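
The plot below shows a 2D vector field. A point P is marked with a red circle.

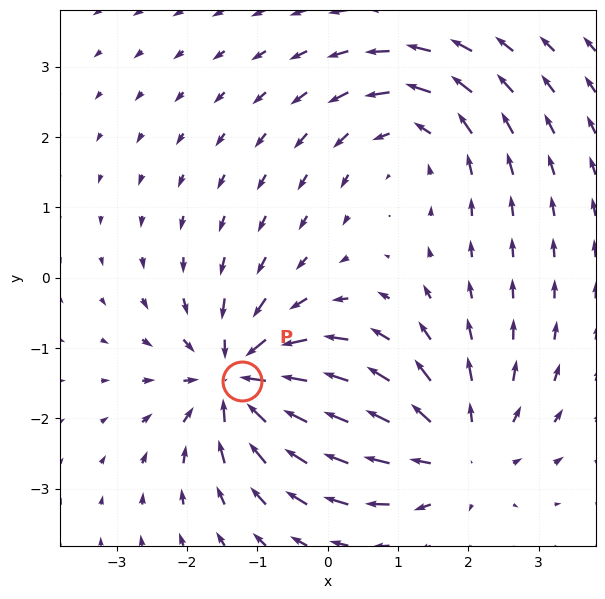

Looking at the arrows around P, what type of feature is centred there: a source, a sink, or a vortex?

sink

At P (-1.2, -1.5) the arrows converge inward. Divergence about -5, curl ≈0 — negative divergence with near-zero curl is a sink.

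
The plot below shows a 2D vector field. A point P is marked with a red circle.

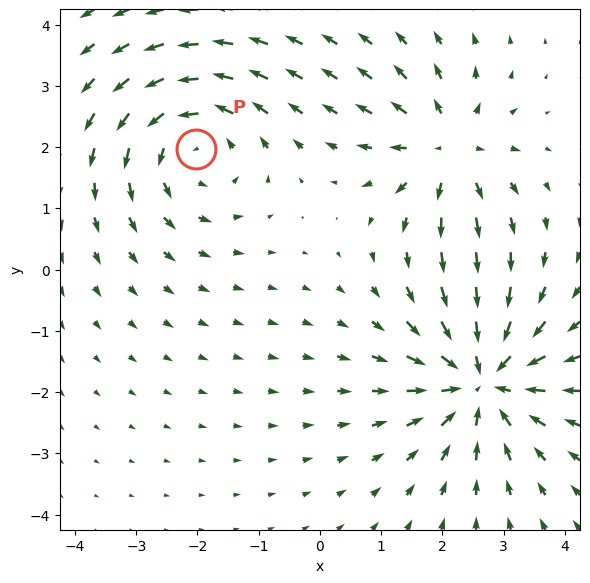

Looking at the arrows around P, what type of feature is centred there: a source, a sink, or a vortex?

At P (-2.0, 2.0) the arrows circulate counterclockwise. Divergence ≈0, curl about +3 — near-zero divergence with nonzero curl is a vortex.

vortex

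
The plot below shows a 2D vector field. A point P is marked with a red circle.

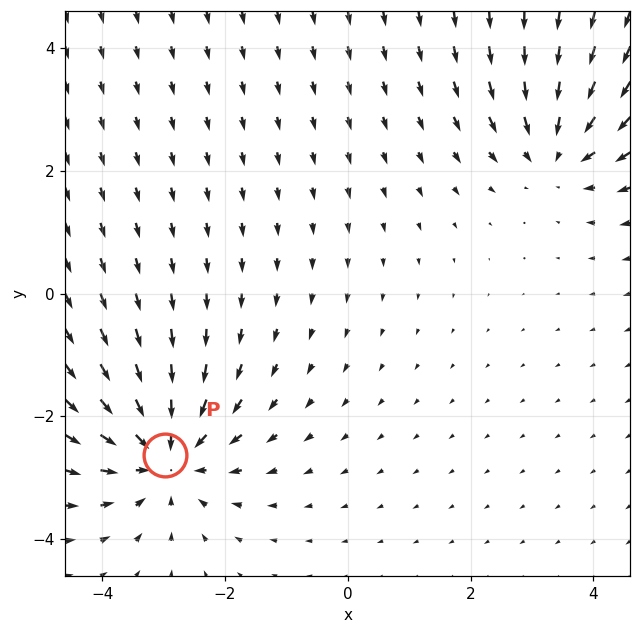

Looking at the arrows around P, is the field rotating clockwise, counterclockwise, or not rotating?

not rotating

Near P at (-3.0, -2.6) the arrows show no circulation. The curl there is ≈0.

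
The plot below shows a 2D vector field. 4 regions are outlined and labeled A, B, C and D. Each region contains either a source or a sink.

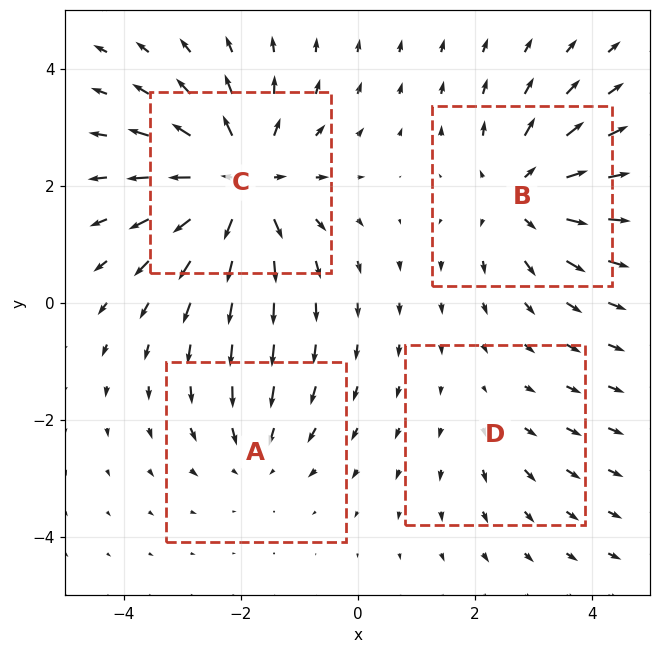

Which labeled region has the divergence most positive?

Divergence at each region's feature centre — A: about -3, B: about +5, C: about +7, D: about +2. Region C is most positive.

C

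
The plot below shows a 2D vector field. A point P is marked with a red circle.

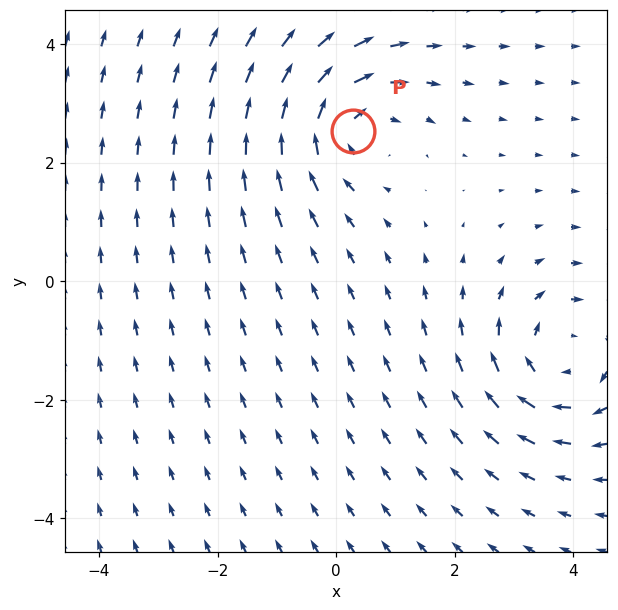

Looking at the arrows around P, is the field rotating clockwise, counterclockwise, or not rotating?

Near P at (0.3, 2.5) the arrows circulate clockwise. The curl (z-component) there is about -3; negative curl means clockwise rotation.

clockwise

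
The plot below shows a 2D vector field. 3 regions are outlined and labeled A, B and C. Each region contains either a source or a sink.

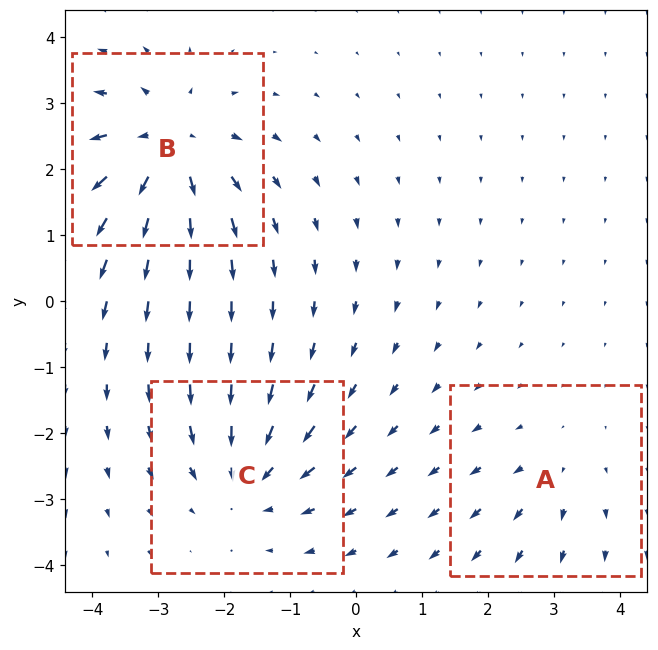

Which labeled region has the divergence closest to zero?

A

Divergence at each region's feature centre — A: about +2, B: about +5, C: about -4. Region A is closest to zero.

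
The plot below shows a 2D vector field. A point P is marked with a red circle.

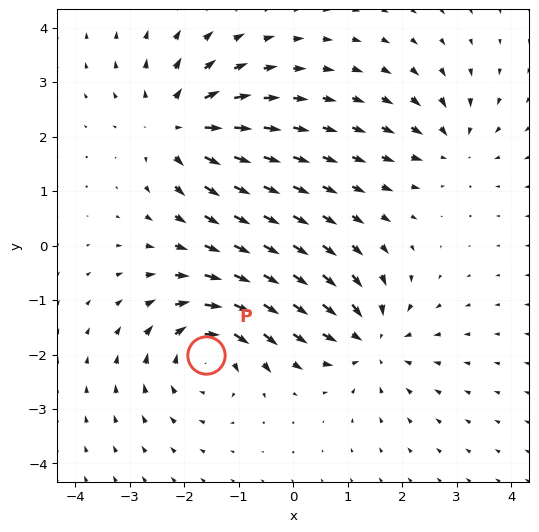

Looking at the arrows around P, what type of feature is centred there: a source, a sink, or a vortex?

vortex

At P (-1.6, -2.0) the arrows circulate clockwise. Divergence ≈0, curl about -5 — near-zero divergence with nonzero curl is a vortex.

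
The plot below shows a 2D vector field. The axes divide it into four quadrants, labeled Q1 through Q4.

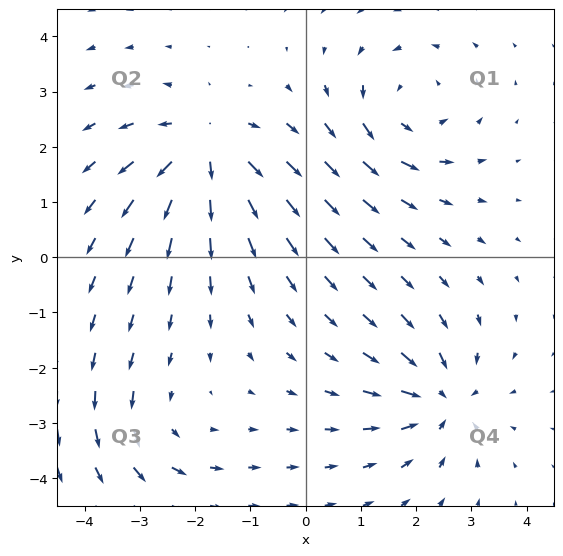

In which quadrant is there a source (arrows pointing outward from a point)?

The source sits at approximately (-1.8, 1.9), which lies in quadrant Q2. The divergence there is about +5, positive as expected for a source.

Q2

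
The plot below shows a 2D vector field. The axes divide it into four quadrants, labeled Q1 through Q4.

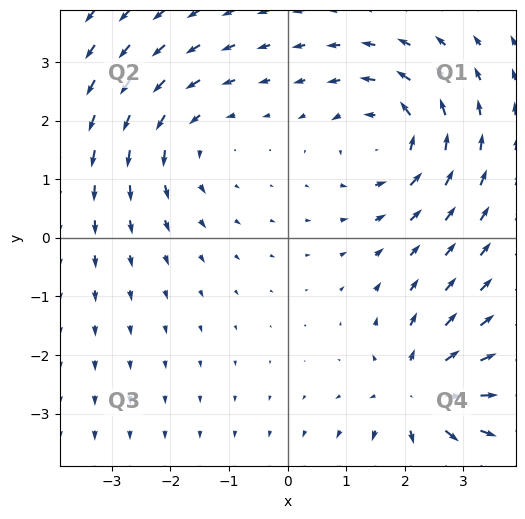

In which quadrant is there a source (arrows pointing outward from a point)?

The source sits at approximately (2.2, -2.6), which lies in quadrant Q4. The divergence there is about +6, positive as expected for a source.

Q4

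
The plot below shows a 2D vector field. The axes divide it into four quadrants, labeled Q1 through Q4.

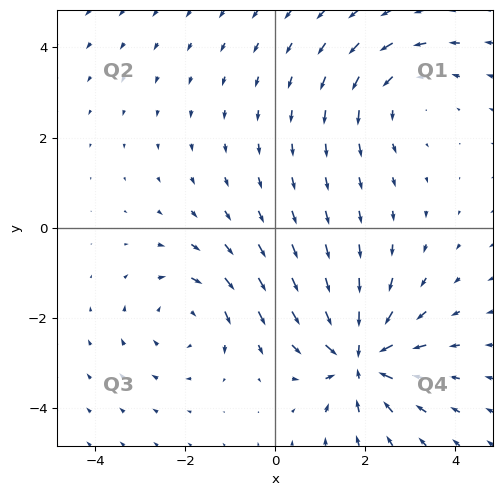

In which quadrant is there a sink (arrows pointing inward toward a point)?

Q4

The sink sits at approximately (1.9, -2.9), which lies in quadrant Q4. The divergence there is about -6, negative as expected for a sink.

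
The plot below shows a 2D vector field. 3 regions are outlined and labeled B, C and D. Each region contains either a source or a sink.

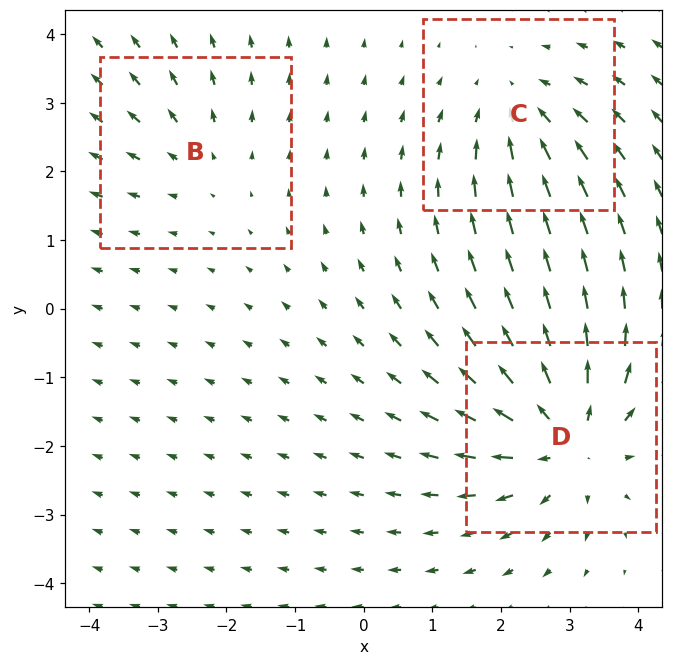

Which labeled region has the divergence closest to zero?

B

Divergence at each region's feature centre — B: about +2, C: about -3, D: about +5. Region B is closest to zero.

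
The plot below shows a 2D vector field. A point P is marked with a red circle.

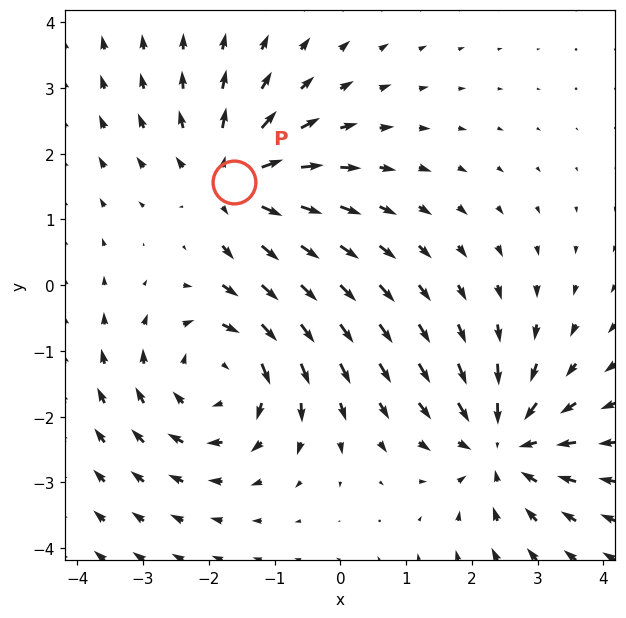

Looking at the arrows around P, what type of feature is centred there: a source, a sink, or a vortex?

source

At P (-1.6, 1.6) the arrows spread outward. Divergence about +5, curl ≈0 — positive divergence with near-zero curl is a source.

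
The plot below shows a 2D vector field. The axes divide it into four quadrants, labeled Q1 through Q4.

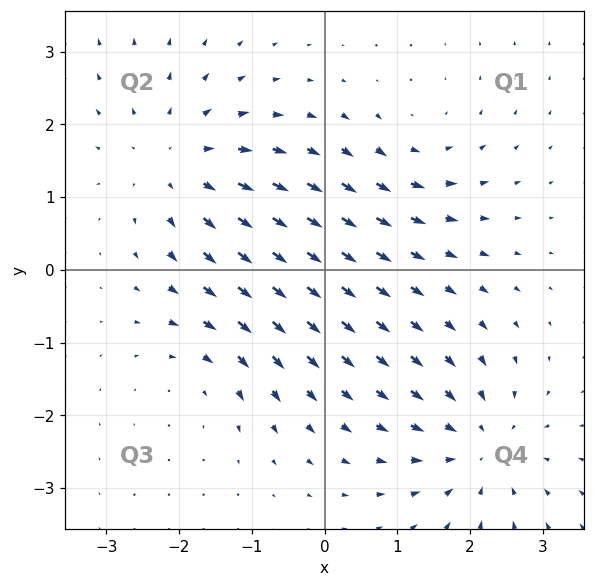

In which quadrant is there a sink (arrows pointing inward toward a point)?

Q4

The sink sits at approximately (2.1, -2.4), which lies in quadrant Q4. The divergence there is about -4, negative as expected for a sink.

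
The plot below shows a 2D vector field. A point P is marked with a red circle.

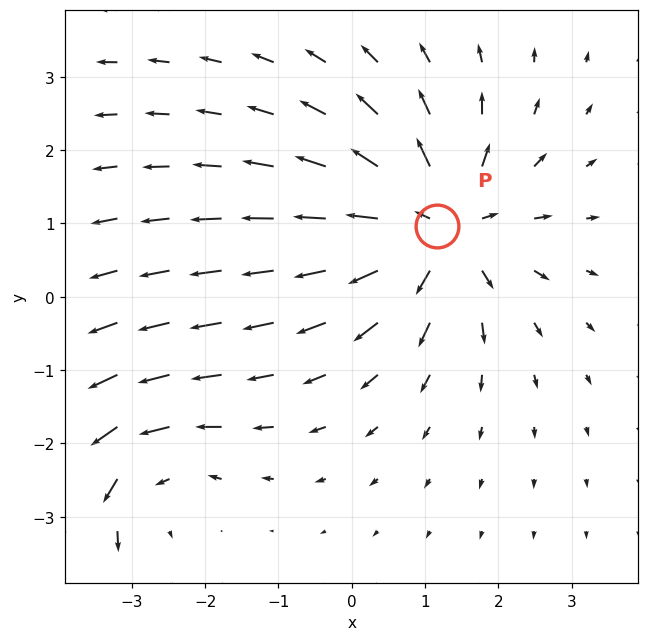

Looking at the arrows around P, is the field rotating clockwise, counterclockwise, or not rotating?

not rotating

Near P at (1.2, 1.0) the arrows show no circulation. The curl there is ≈0.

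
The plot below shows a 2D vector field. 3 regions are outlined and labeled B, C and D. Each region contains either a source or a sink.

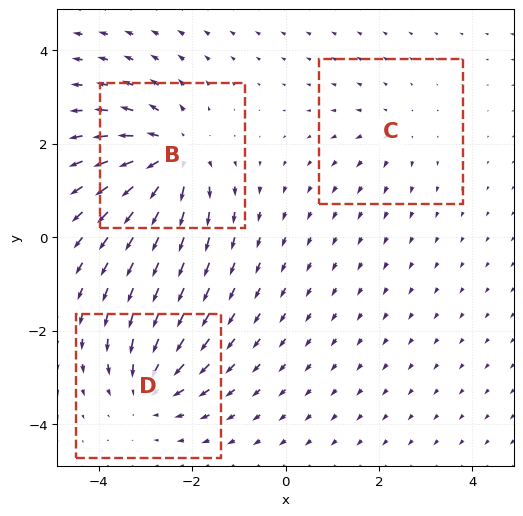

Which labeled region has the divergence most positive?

Divergence at each region's feature centre — B: about +5, C: about +2, D: about -4. Region B is most positive.

B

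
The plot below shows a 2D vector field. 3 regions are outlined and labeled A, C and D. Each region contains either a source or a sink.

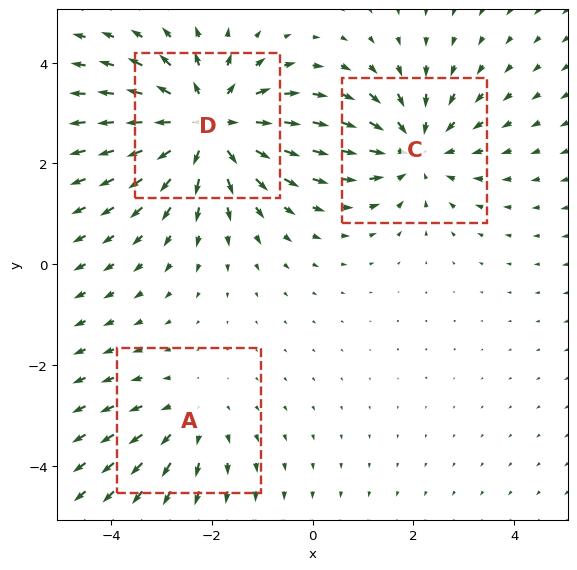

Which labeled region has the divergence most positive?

D

Divergence at each region's feature centre — A: about +2, C: about -3, D: about +4. Region D is most positive.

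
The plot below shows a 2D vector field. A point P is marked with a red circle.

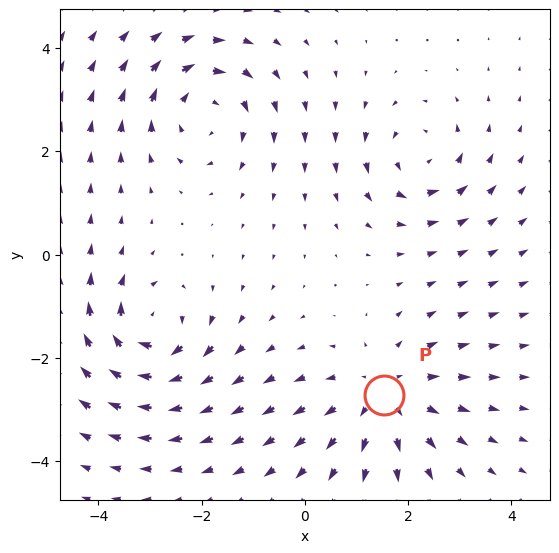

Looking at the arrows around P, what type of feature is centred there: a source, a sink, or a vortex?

source

At P (1.5, -2.7) the arrows spread outward. Divergence about +4, curl ≈0 — positive divergence with near-zero curl is a source.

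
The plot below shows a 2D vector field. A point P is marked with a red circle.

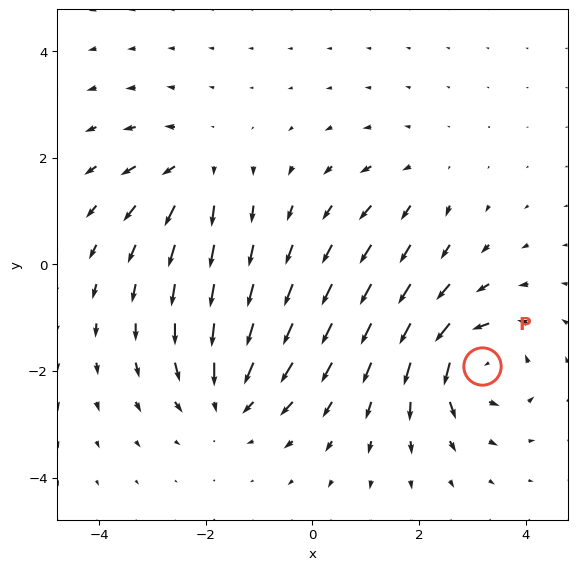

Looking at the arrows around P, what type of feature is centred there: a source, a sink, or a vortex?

vortex

At P (3.2, -1.9) the arrows circulate counterclockwise. Divergence ≈0, curl about +6 — near-zero divergence with nonzero curl is a vortex.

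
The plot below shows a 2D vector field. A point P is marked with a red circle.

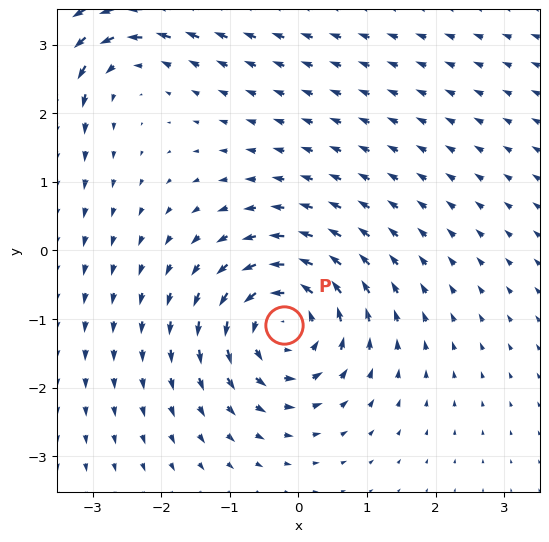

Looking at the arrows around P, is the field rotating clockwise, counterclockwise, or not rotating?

counterclockwise

Near P at (-0.2, -1.1) the arrows circulate counterclockwise. The curl (z-component) there is about +5; positive curl means counterclockwise rotation.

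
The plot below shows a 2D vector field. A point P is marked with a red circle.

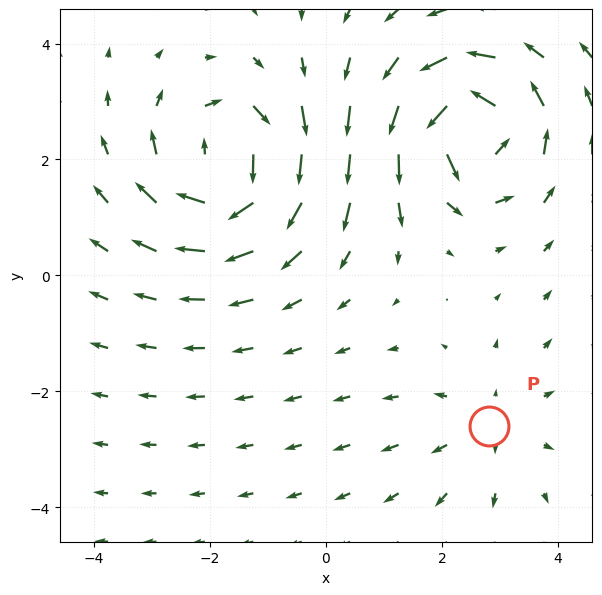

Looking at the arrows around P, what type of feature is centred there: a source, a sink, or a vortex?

source

At P (2.8, -2.6) the arrows spread outward. Divergence about +2, curl ≈0 — positive divergence with near-zero curl is a source.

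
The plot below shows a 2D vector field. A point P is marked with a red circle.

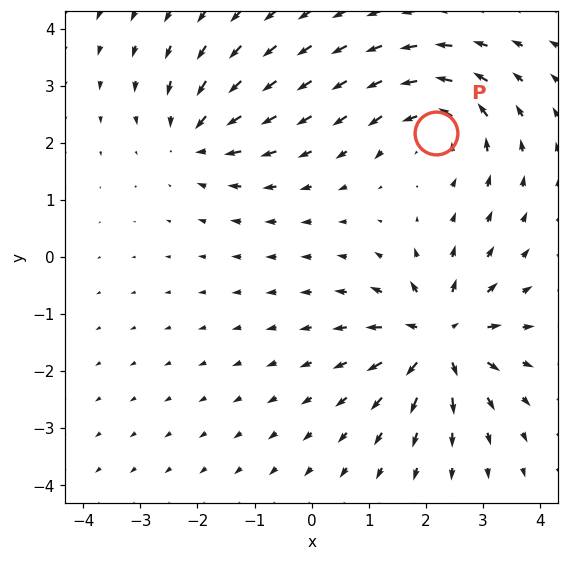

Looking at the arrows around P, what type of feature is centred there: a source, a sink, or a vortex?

At P (2.2, 2.2) the arrows circulate counterclockwise. Divergence ≈0, curl about +4 — near-zero divergence with nonzero curl is a vortex.

vortex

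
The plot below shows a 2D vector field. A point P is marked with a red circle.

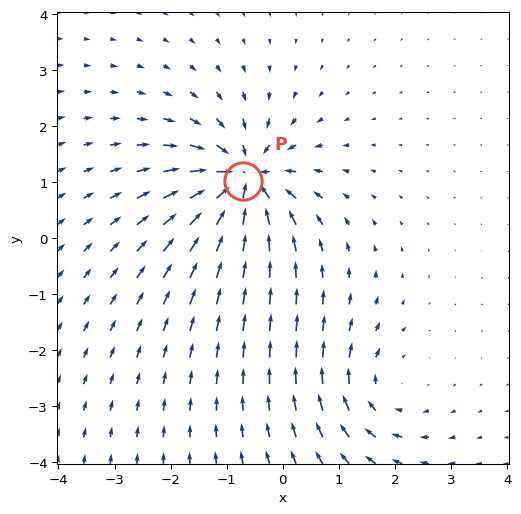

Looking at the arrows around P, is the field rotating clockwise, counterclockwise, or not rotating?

Near P at (-0.7, 1.0) the arrows show no circulation. The curl there is ≈0.

not rotating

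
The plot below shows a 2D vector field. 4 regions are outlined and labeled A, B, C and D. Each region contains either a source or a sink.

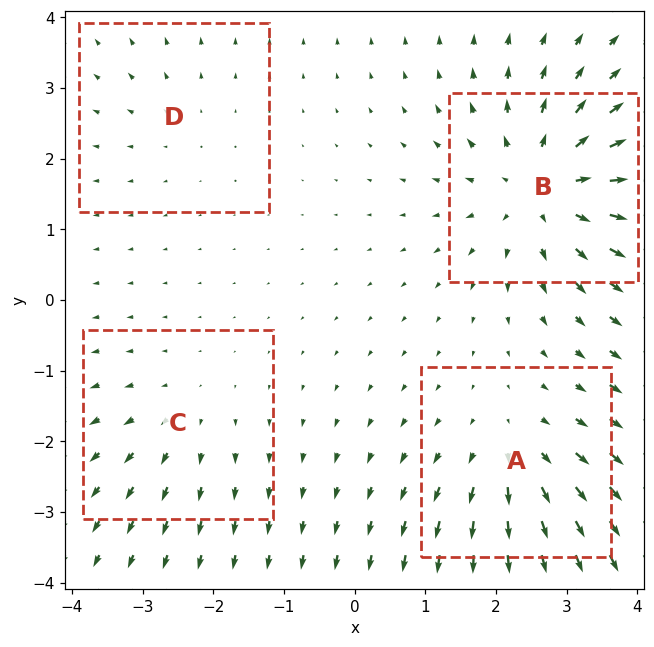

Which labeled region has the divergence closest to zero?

Divergence at each region's feature centre — A: about +4, B: about +6, C: about +3, D: about +2. Region D is closest to zero.

D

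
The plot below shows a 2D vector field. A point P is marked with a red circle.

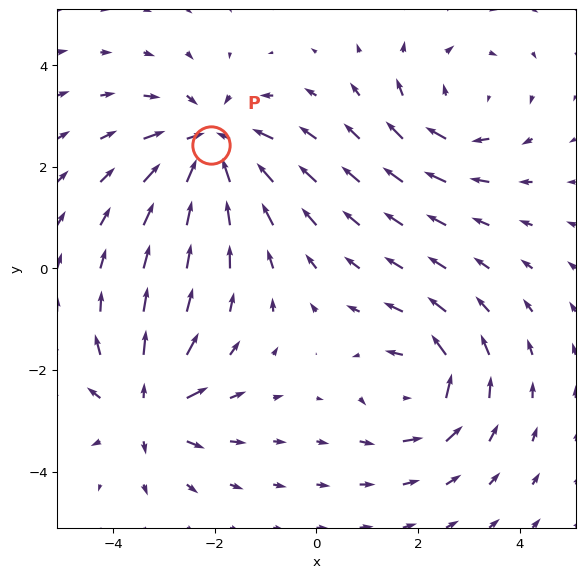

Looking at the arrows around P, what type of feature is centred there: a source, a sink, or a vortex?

sink

At P (-2.1, 2.4) the arrows converge inward. Divergence about -5, curl ≈0 — negative divergence with near-zero curl is a sink.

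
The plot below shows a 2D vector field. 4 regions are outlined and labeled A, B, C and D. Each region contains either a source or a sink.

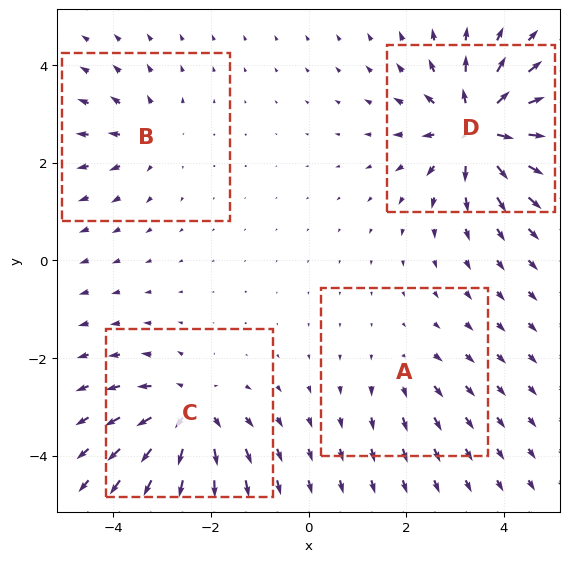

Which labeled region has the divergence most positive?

D

Divergence at each region's feature centre — A: about +2, B: about +4, C: about +6, D: about +9. Region D is most positive.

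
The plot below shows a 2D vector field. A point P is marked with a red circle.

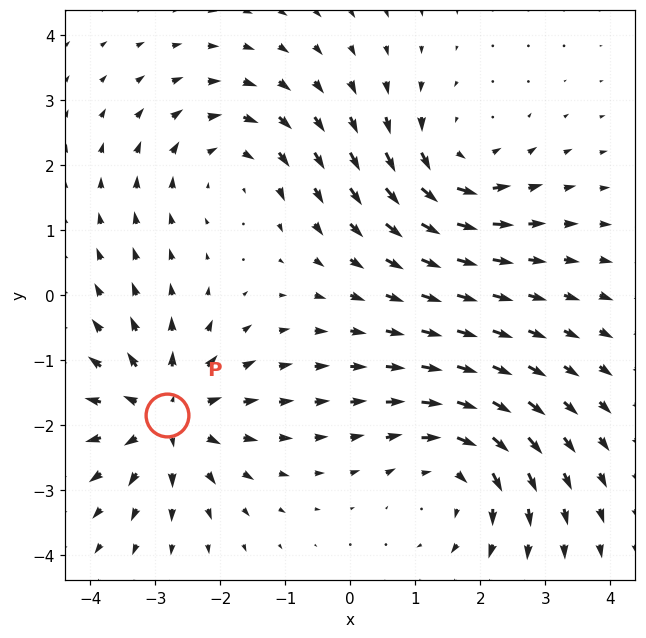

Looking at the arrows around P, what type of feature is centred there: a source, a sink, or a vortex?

source

At P (-2.8, -1.8) the arrows spread outward. Divergence about +6, curl ≈0 — positive divergence with near-zero curl is a source.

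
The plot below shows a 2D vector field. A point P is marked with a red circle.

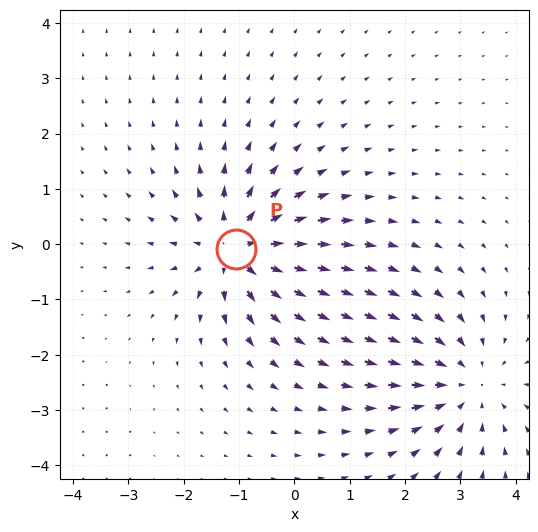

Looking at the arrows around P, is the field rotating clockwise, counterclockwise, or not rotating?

not rotating

Near P at (-1.1, -0.1) the arrows show no circulation. The curl there is ≈0.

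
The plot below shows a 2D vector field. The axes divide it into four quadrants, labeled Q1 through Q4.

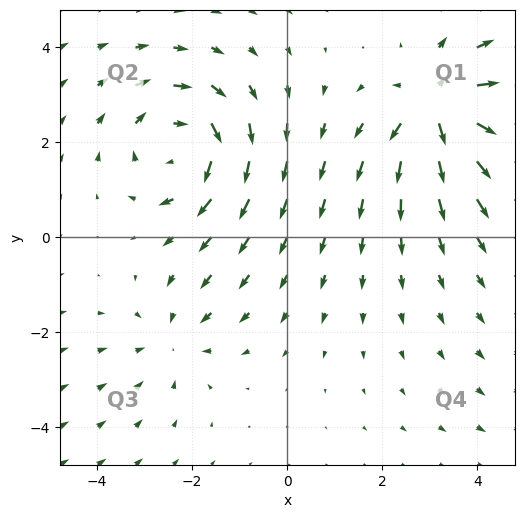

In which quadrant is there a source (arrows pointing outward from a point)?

The source sits at approximately (3.2, 2.7), which lies in quadrant Q1. The divergence there is about +6, positive as expected for a source.

Q1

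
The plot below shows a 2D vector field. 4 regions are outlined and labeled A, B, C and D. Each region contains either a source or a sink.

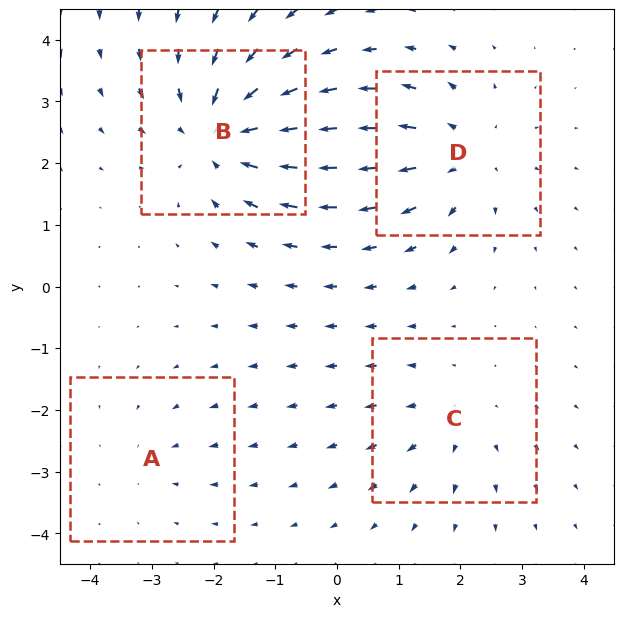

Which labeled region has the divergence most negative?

Divergence at each region's feature centre — A: about -2, B: about -6, C: about +3, D: about +4. Region B is most negative.

B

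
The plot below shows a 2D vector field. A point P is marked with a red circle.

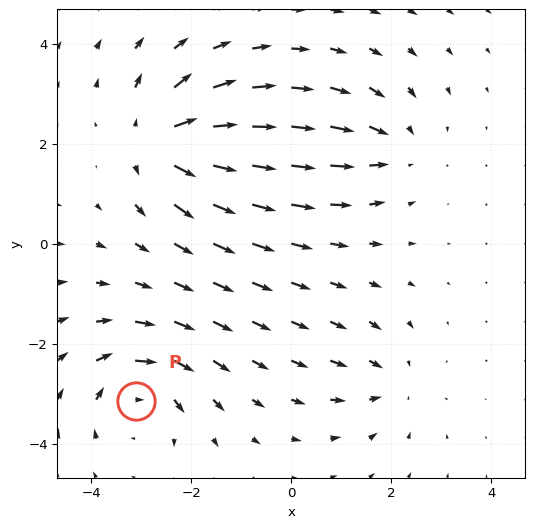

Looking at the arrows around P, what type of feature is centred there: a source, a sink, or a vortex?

At P (-3.1, -3.1) the arrows circulate clockwise. Divergence ≈0, curl about -4 — near-zero divergence with nonzero curl is a vortex.

vortex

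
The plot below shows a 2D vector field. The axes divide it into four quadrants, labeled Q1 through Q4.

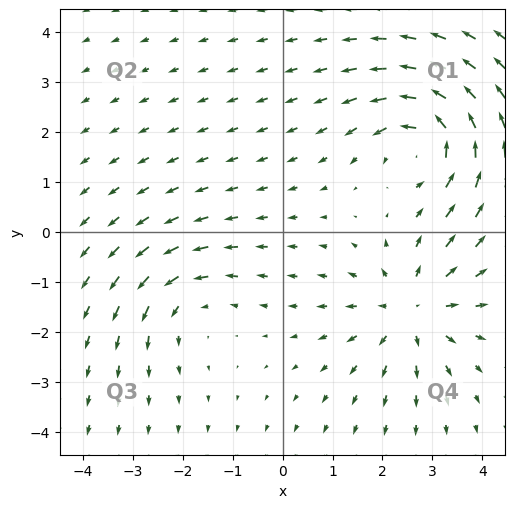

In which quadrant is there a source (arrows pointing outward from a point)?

The source sits at approximately (2.6, -1.6), which lies in quadrant Q4. The divergence there is about +4, positive as expected for a source.

Q4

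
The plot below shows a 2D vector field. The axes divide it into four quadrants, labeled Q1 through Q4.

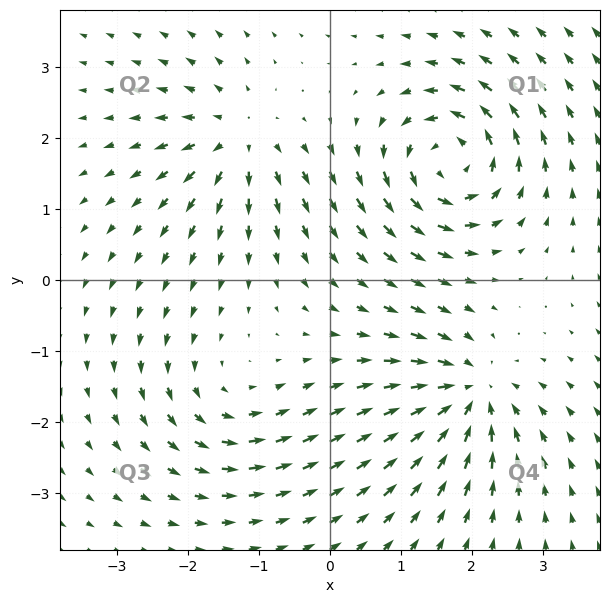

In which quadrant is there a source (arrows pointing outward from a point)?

Q2

The source sits at approximately (-1.3, 2.0), which lies in quadrant Q2. The divergence there is about +4, positive as expected for a source.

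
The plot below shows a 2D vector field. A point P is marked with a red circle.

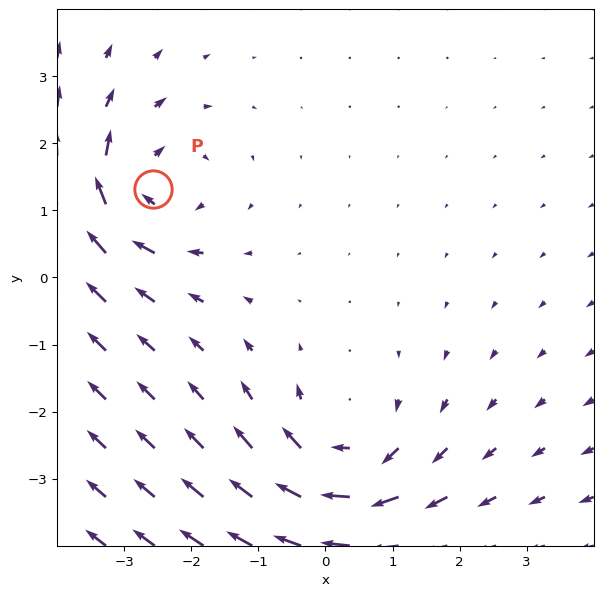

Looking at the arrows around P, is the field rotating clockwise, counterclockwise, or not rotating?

clockwise

Near P at (-2.6, 1.3) the arrows circulate clockwise. The curl (z-component) there is about -3; negative curl means clockwise rotation.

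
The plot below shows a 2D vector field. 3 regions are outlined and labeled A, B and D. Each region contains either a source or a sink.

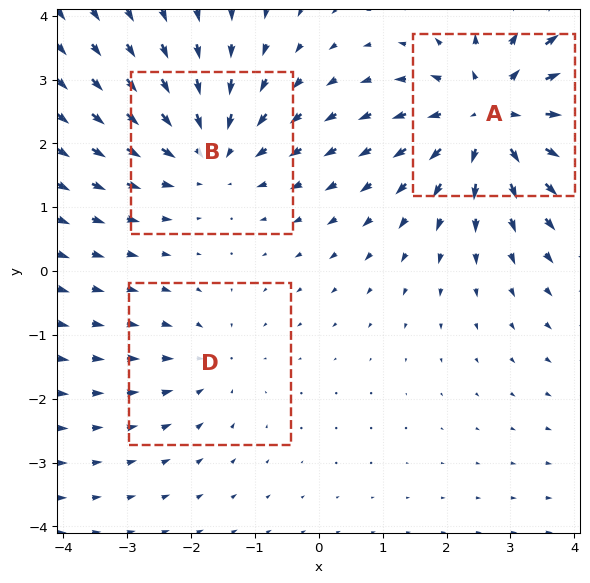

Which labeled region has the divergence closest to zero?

D

Divergence at each region's feature centre — A: about +4, B: about -3, D: about -2. Region D is closest to zero.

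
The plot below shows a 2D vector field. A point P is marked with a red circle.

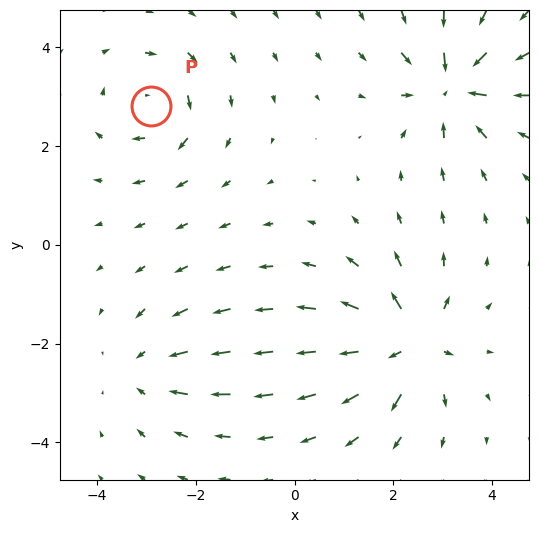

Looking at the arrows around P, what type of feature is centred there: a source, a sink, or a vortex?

vortex

At P (-2.9, 2.8) the arrows circulate clockwise. Divergence ≈0, curl about -4 — near-zero divergence with nonzero curl is a vortex.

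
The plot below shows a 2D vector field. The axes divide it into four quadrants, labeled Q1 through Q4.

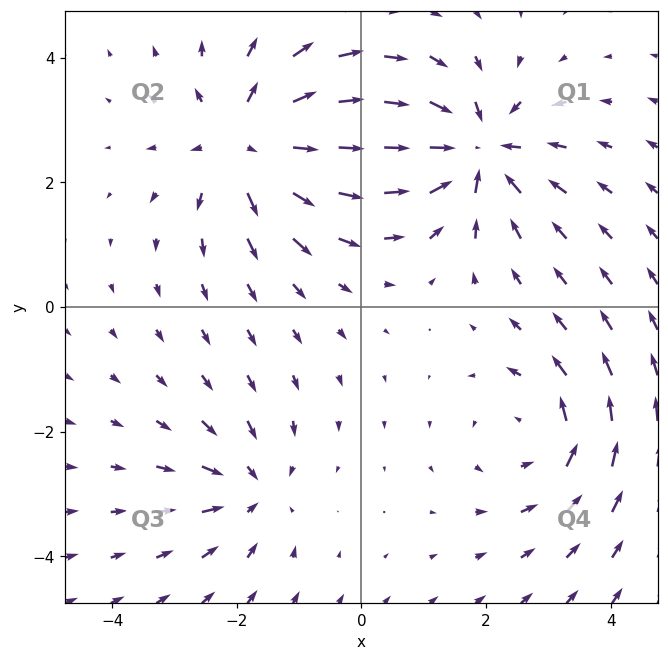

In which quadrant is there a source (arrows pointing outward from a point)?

Q2

The source sits at approximately (-1.8, 2.6), which lies in quadrant Q2. The divergence there is about +5, positive as expected for a source.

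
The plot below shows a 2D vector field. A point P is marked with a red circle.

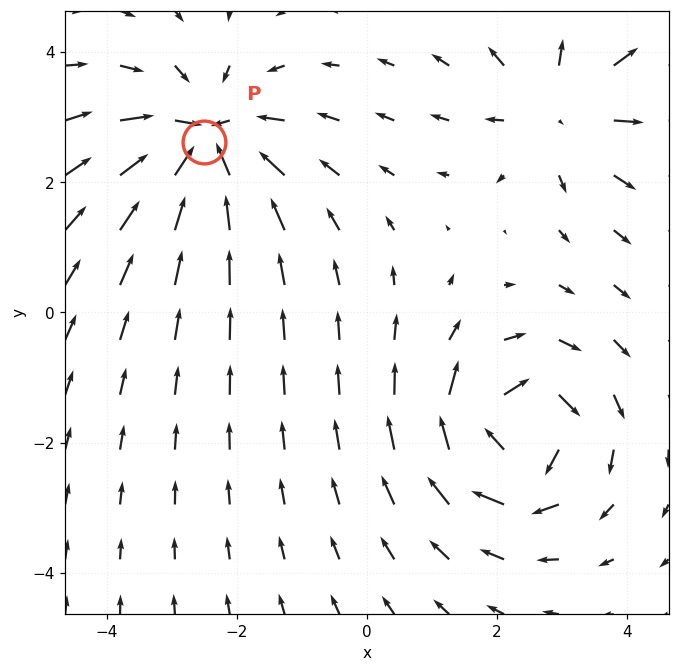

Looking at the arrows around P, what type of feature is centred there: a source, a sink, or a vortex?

At P (-2.5, 2.6) the arrows converge inward. Divergence about -5, curl ≈0 — negative divergence with near-zero curl is a sink.

sink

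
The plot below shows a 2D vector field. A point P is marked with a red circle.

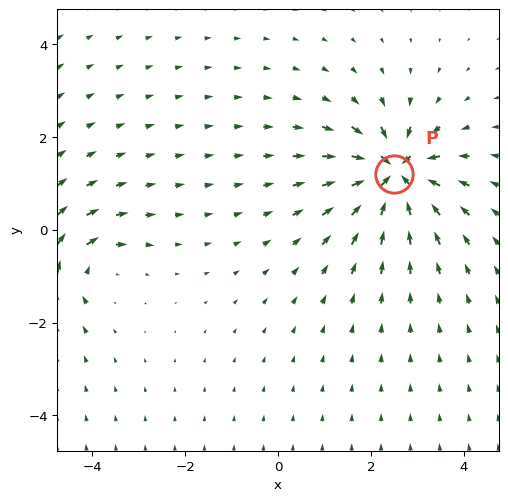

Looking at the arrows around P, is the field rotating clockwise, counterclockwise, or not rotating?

Near P at (2.5, 1.2) the arrows show no circulation. The curl there is ≈0.

not rotating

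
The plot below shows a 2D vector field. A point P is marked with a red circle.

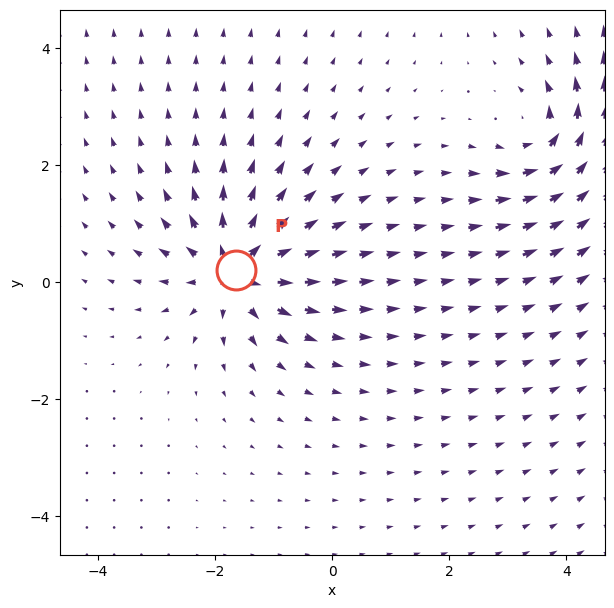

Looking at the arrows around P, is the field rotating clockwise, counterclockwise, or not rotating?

not rotating

Near P at (-1.6, 0.2) the arrows show no circulation. The curl there is ≈0.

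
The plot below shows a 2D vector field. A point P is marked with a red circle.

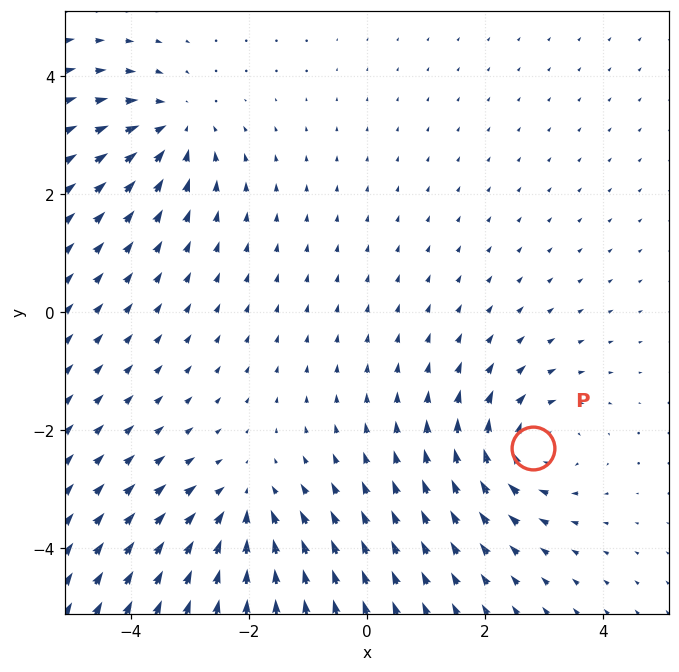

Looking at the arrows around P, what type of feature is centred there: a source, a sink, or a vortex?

vortex

At P (2.8, -2.3) the arrows circulate clockwise. Divergence ≈0, curl about -4 — near-zero divergence with nonzero curl is a vortex.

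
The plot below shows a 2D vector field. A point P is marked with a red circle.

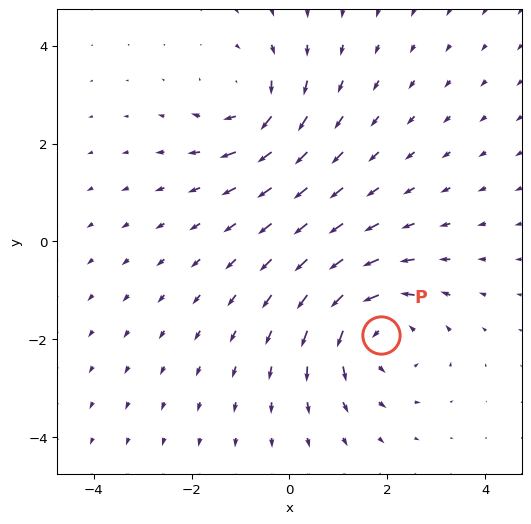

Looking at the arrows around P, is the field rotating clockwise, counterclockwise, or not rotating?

Near P at (1.9, -1.9) the arrows circulate counterclockwise. The curl (z-component) there is about +4; positive curl means counterclockwise rotation.

counterclockwise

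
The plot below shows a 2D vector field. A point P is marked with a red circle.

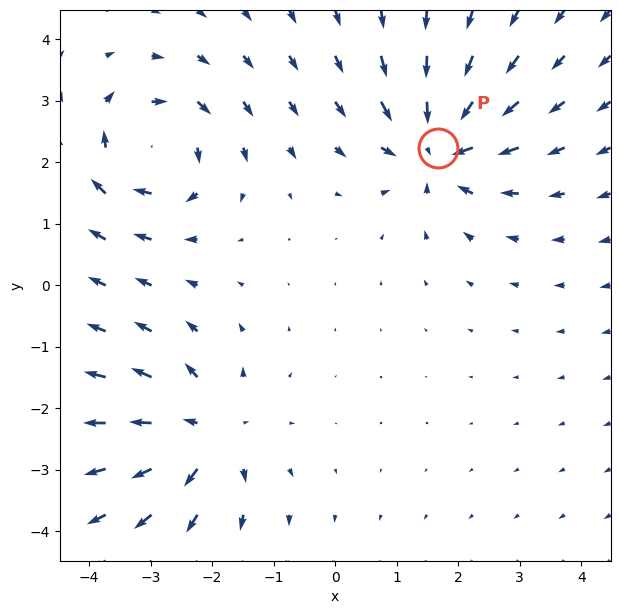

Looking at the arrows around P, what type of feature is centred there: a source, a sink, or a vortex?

At P (1.7, 2.2) the arrows converge inward. Divergence about -5, curl ≈0 — negative divergence with near-zero curl is a sink.

sink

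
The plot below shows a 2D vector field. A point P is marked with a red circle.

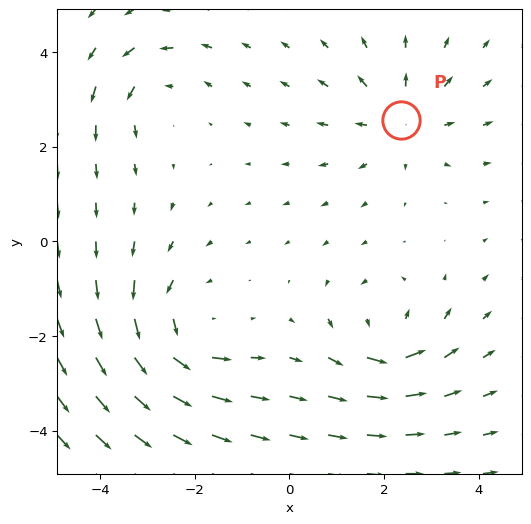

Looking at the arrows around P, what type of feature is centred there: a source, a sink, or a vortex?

source

At P (2.4, 2.6) the arrows spread outward. Divergence about +4, curl ≈0 — positive divergence with near-zero curl is a source.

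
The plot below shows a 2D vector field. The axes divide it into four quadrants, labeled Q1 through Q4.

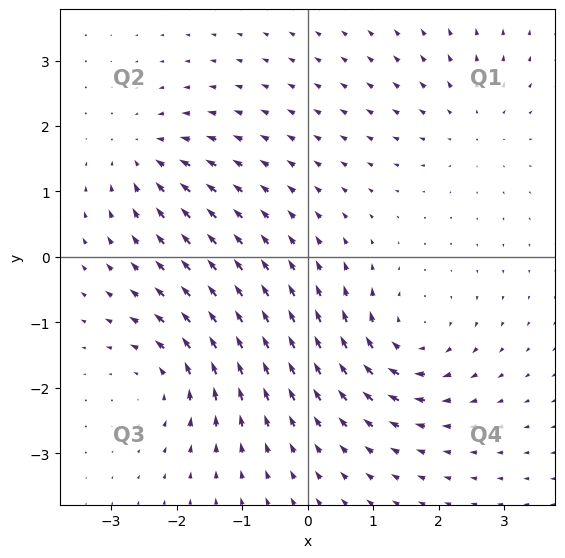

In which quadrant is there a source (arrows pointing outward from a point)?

The source sits at approximately (2.5, 2.0), which lies in quadrant Q1. The divergence there is about +3, positive as expected for a source.

Q1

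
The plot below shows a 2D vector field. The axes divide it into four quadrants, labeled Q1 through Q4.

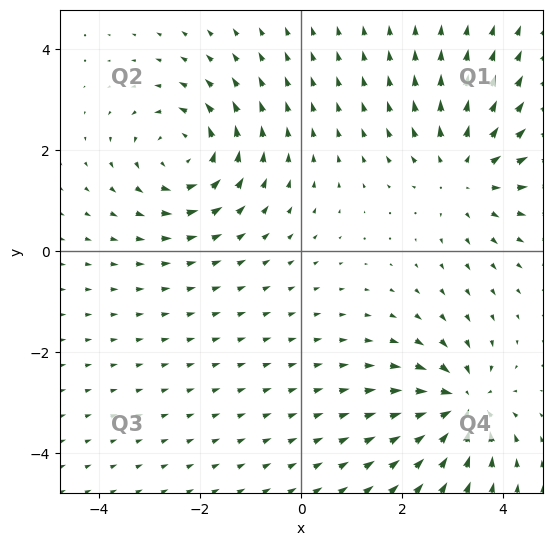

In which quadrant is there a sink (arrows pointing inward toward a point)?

Q4

The sink sits at approximately (3.2, -3.0), which lies in quadrant Q4. The divergence there is about -5, negative as expected for a sink.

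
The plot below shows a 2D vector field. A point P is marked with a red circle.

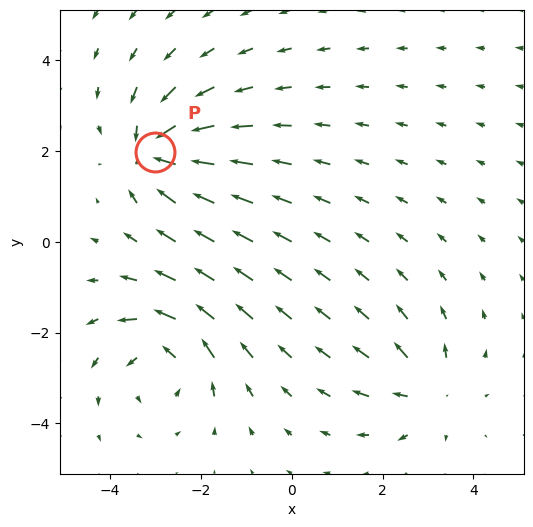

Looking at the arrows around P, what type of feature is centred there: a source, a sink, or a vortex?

At P (-3.0, 2.0) the arrows converge inward. Divergence about -7, curl ≈0 — negative divergence with near-zero curl is a sink.

sink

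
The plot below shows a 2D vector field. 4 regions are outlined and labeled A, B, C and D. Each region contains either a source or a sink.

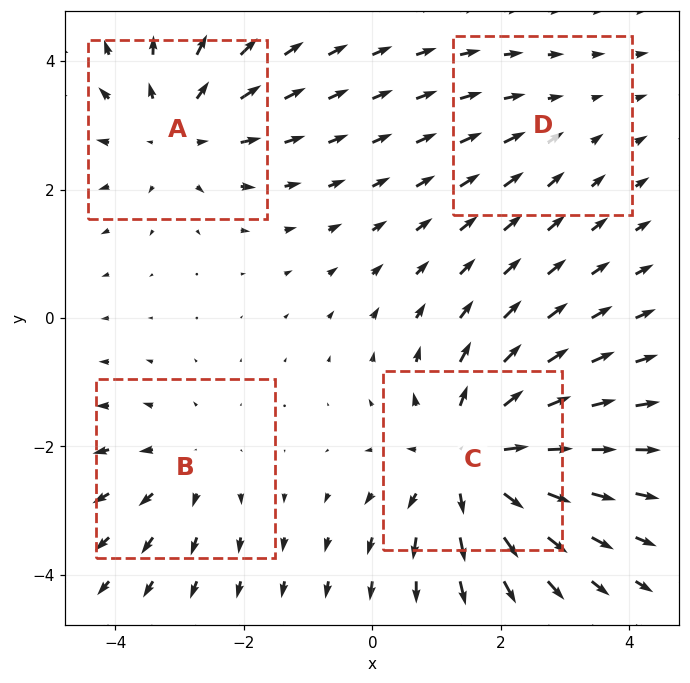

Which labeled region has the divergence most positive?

Divergence at each region's feature centre — A: about +4, B: about +3, C: about +6, D: about -2. Region C is most positive.

C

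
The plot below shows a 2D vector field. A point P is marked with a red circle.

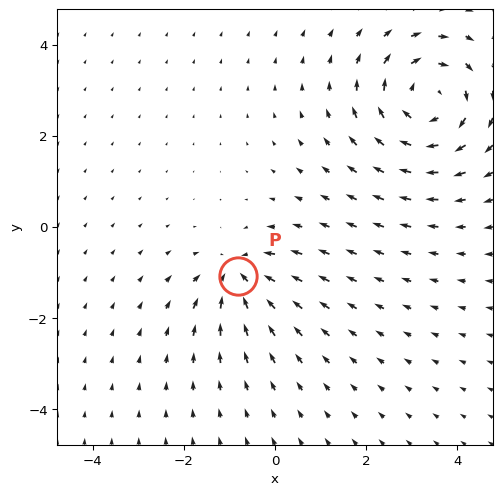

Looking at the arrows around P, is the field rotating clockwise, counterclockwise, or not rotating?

Near P at (-0.8, -1.1) the arrows show no circulation. The curl there is ≈0.

not rotating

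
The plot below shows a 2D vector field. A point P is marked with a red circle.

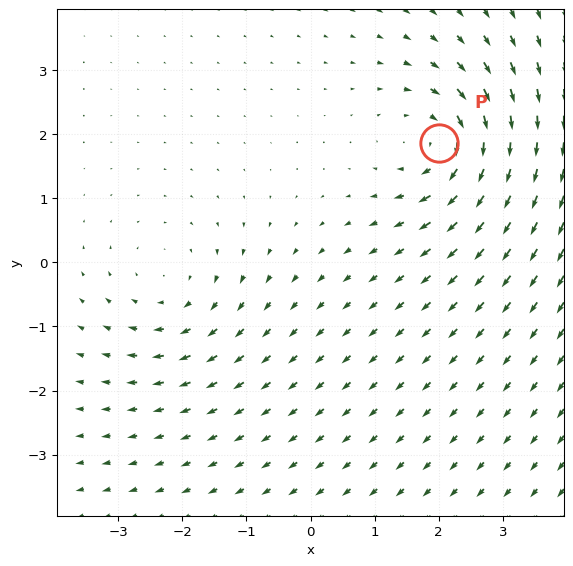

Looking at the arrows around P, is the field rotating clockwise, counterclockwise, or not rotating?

Near P at (2.0, 1.9) the arrows circulate clockwise. The curl (z-component) there is about -6; negative curl means clockwise rotation.

clockwise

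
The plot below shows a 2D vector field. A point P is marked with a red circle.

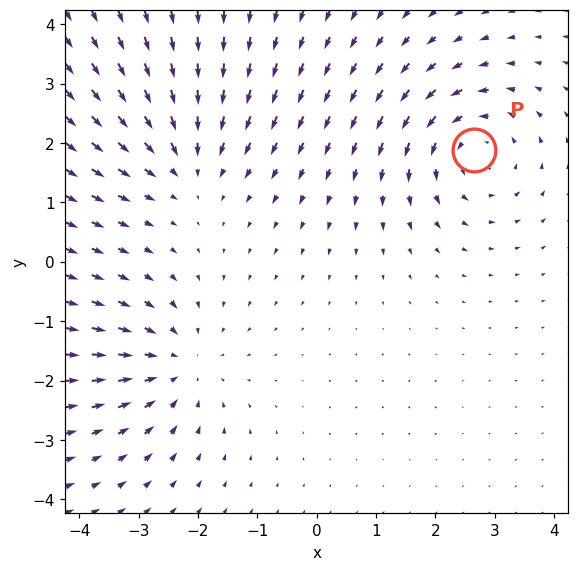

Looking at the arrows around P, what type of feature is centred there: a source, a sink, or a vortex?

vortex

At P (2.6, 1.9) the arrows circulate counterclockwise. Divergence ≈0, curl about +4 — near-zero divergence with nonzero curl is a vortex.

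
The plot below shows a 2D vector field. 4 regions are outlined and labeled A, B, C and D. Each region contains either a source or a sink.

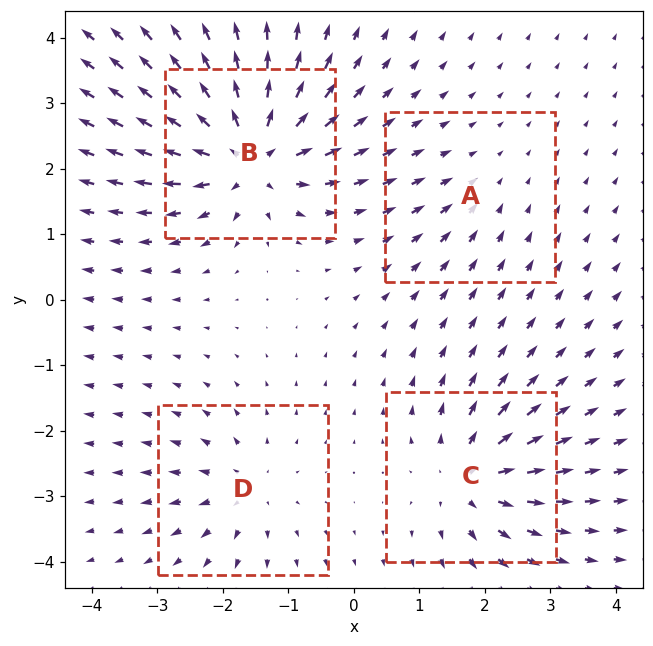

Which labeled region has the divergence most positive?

B

Divergence at each region's feature centre — A: about -2, B: about +9, C: about +6, D: about +4. Region B is most positive.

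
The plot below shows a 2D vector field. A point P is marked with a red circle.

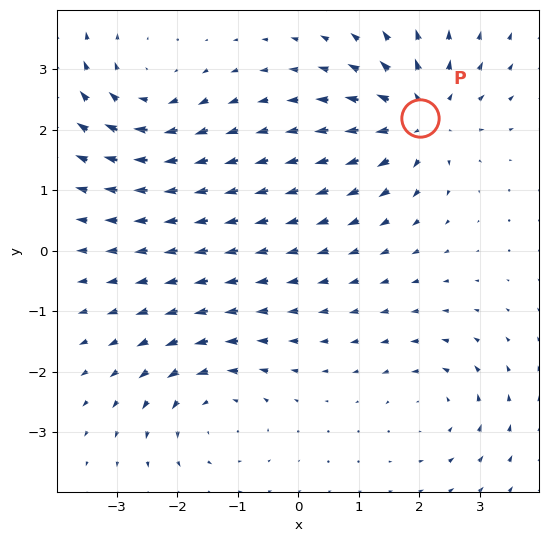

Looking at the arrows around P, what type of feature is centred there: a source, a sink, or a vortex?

source

At P (2.0, 2.2) the arrows spread outward. Divergence about +6, curl ≈0 — positive divergence with near-zero curl is a source.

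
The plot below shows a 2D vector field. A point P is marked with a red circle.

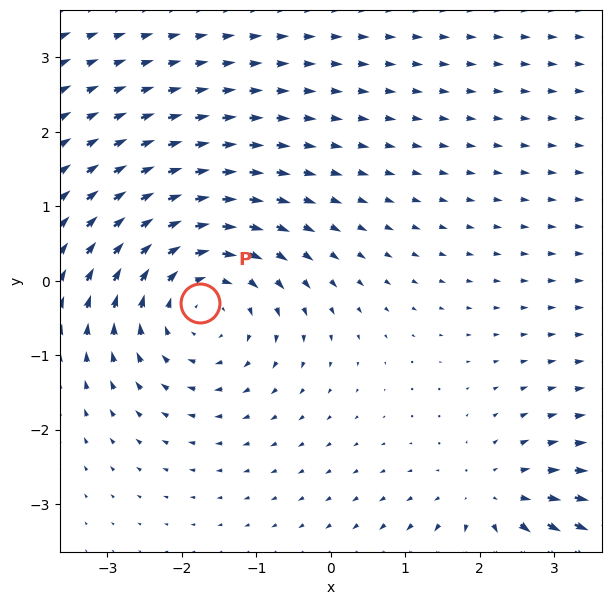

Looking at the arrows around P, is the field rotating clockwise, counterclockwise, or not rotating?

Near P at (-1.8, -0.3) the arrows circulate clockwise. The curl (z-component) there is about -4; negative curl means clockwise rotation.

clockwise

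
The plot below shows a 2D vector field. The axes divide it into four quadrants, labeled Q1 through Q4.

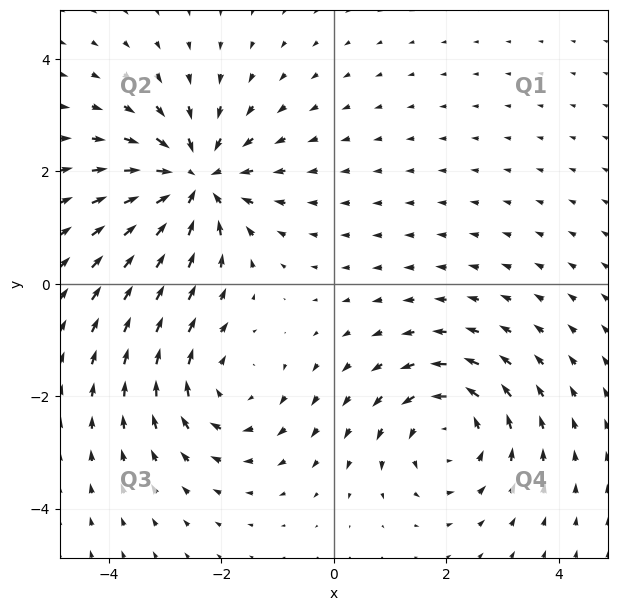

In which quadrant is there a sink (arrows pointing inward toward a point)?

The sink sits at approximately (-2.5, 1.8), which lies in quadrant Q2. The divergence there is about -5, negative as expected for a sink.

Q2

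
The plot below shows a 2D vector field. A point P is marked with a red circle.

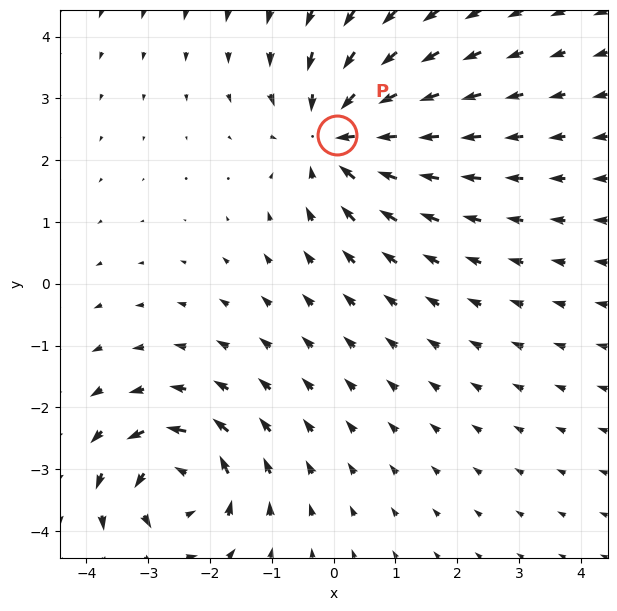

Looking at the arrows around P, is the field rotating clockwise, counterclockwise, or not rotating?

Near P at (0.1, 2.4) the arrows show no circulation. The curl there is ≈0.

not rotating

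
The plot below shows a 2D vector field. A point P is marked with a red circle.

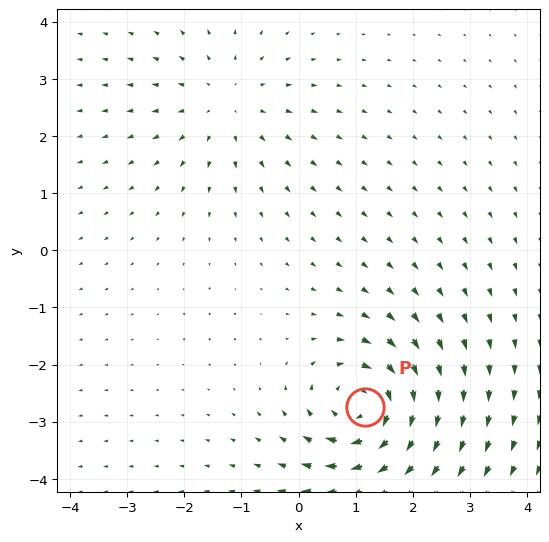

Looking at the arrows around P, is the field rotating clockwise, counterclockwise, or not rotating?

clockwise

Near P at (1.2, -2.7) the arrows circulate clockwise. The curl (z-component) there is about -5; negative curl means clockwise rotation.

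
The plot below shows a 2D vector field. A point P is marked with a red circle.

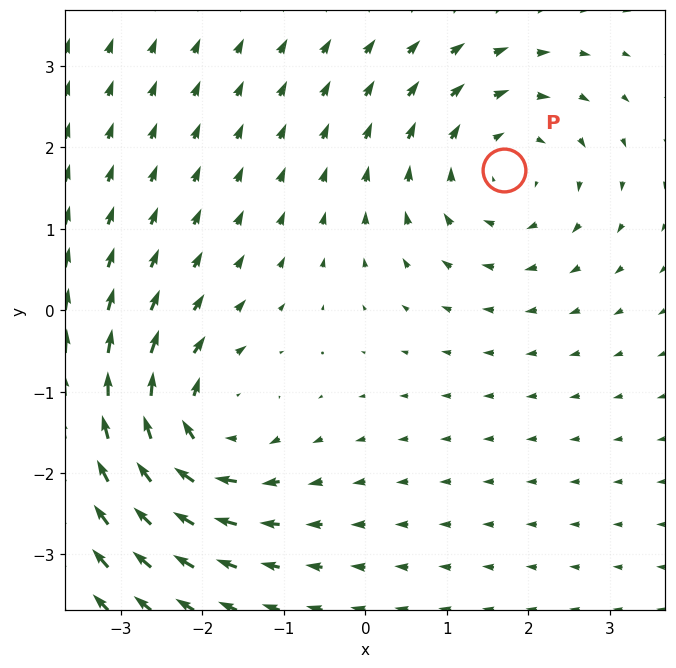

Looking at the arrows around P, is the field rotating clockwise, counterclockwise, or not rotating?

Near P at (1.7, 1.7) the arrows circulate clockwise. The curl (z-component) there is about -4; negative curl means clockwise rotation.

clockwise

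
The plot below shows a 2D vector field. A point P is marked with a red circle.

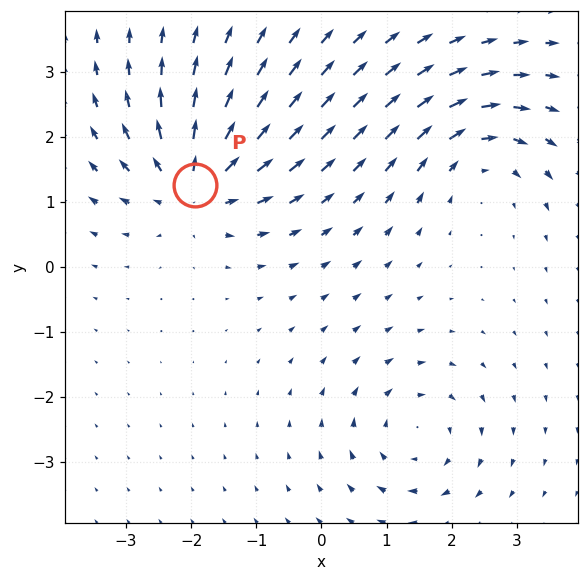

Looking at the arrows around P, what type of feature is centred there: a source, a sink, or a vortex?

At P (-1.9, 1.3) the arrows spread outward. Divergence about +6, curl ≈0 — positive divergence with near-zero curl is a source.

source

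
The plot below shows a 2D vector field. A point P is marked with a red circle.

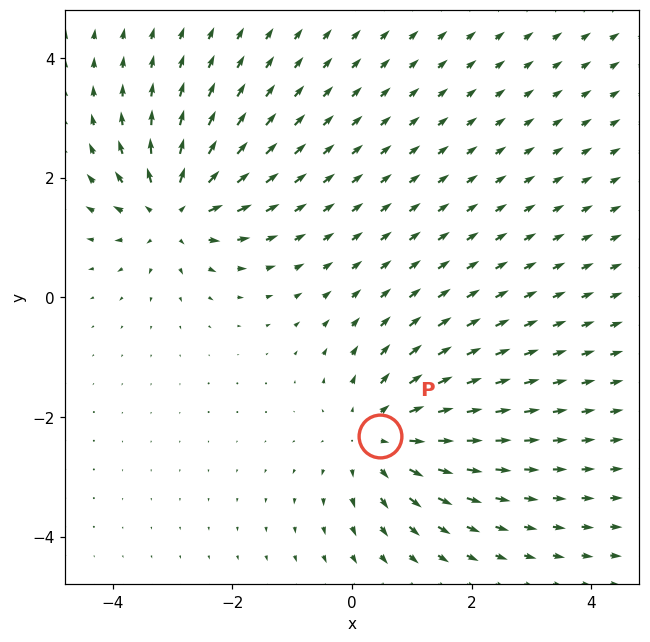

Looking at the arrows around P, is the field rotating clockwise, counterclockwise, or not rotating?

Near P at (0.5, -2.3) the arrows show no circulation. The curl there is ≈0.

not rotating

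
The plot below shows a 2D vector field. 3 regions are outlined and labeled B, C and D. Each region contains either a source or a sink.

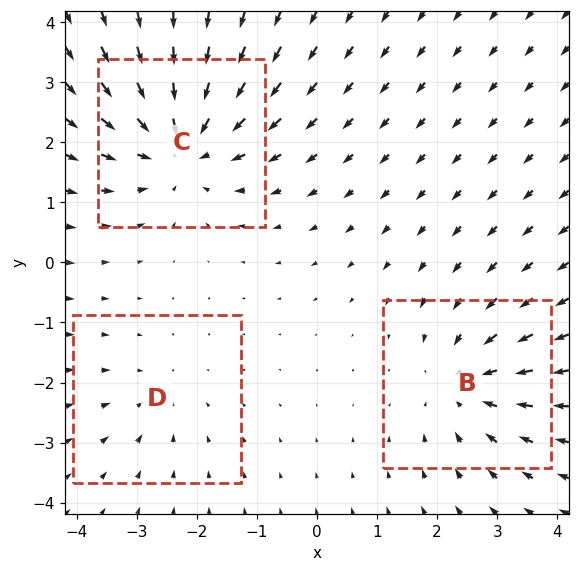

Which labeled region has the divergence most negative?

C

Divergence at each region's feature centre — B: about -3, C: about -4, D: about -2. Region C is most negative.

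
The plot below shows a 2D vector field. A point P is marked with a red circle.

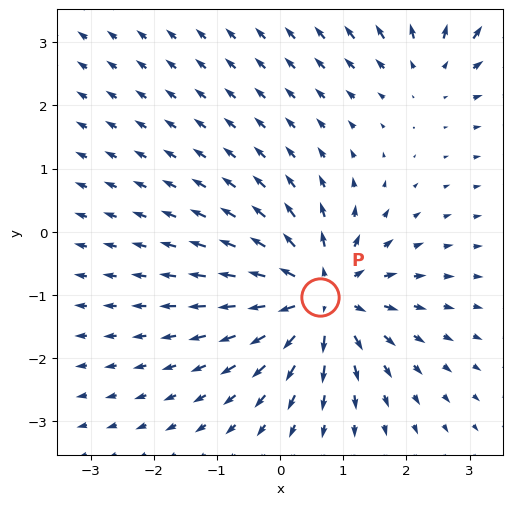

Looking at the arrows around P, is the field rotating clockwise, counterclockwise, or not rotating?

not rotating

Near P at (0.6, -1.0) the arrows show no circulation. The curl there is ≈0.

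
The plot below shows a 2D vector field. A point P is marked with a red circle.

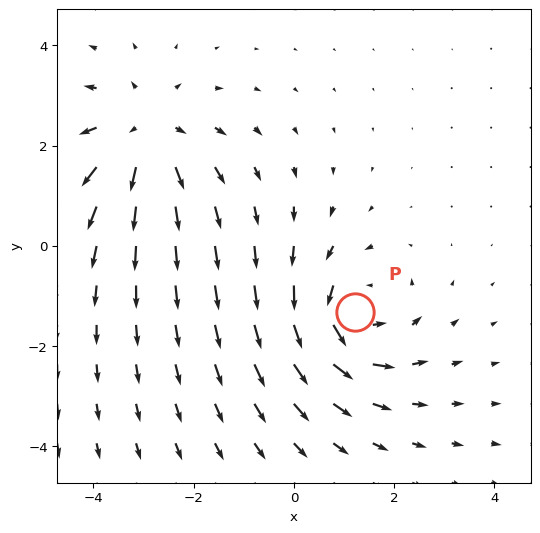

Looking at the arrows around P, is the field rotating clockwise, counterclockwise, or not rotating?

Near P at (1.2, -1.3) the arrows circulate counterclockwise. The curl (z-component) there is about +4; positive curl means counterclockwise rotation.

counterclockwise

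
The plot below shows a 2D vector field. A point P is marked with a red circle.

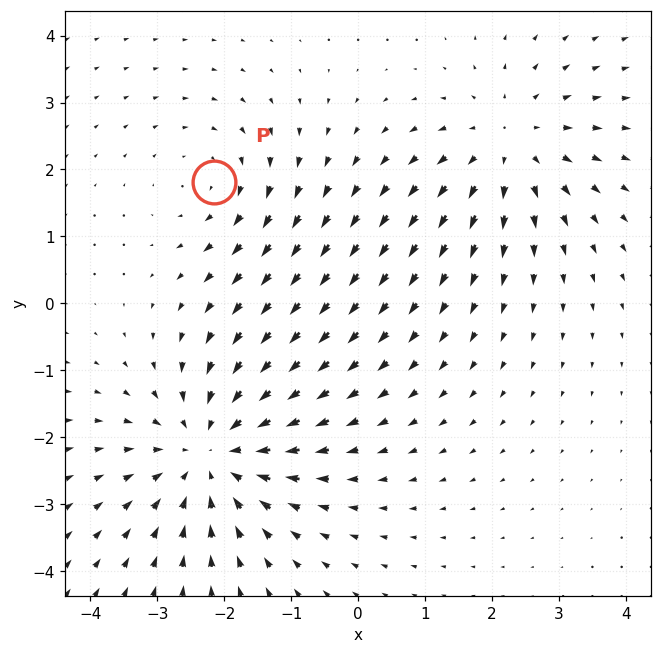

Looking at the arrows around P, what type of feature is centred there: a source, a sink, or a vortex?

vortex

At P (-2.2, 1.8) the arrows circulate clockwise. Divergence ≈0, curl about -2 — near-zero divergence with nonzero curl is a vortex.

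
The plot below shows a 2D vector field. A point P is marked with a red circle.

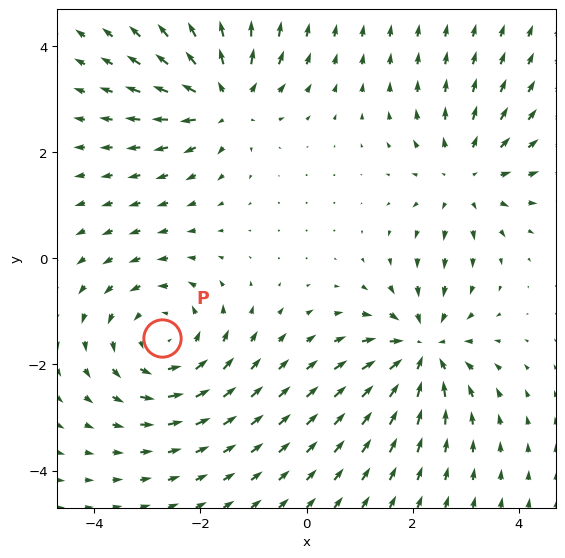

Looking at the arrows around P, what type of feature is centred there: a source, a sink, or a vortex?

At P (-2.7, -1.5) the arrows circulate counterclockwise. Divergence ≈0, curl about +4 — near-zero divergence with nonzero curl is a vortex.

vortex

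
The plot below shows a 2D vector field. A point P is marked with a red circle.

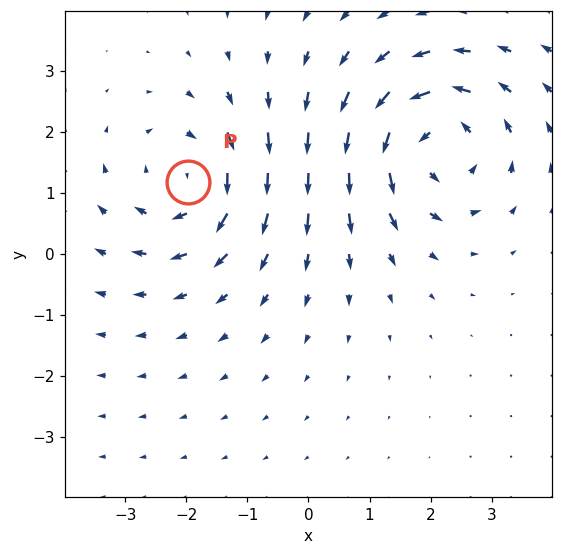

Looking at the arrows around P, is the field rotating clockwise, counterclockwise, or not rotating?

Near P at (-2.0, 1.2) the arrows circulate clockwise. The curl (z-component) there is about -4; negative curl means clockwise rotation.

clockwise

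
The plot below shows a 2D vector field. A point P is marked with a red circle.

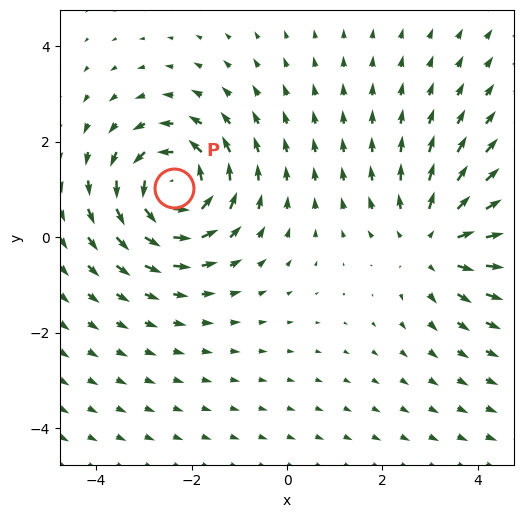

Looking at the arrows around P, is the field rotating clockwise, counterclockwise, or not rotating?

counterclockwise

Near P at (-2.4, 1.0) the arrows circulate counterclockwise. The curl (z-component) there is about +5; positive curl means counterclockwise rotation.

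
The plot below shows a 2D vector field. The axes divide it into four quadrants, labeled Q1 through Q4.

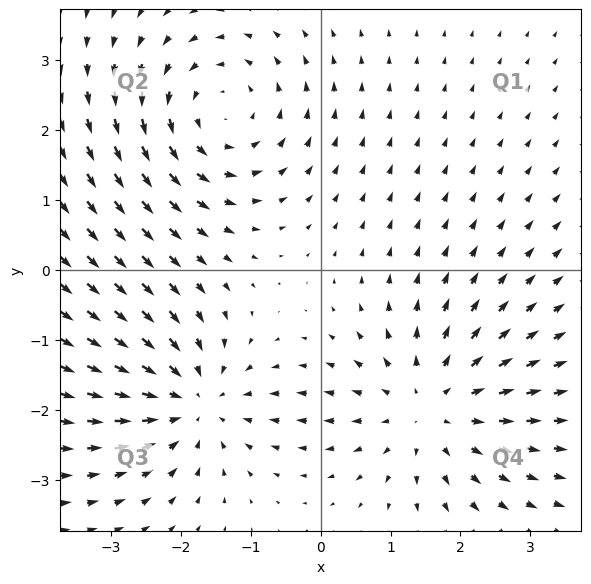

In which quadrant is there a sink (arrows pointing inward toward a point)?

The sink sits at approximately (-1.8, -1.9), which lies in quadrant Q3. The divergence there is about -4, negative as expected for a sink.

Q3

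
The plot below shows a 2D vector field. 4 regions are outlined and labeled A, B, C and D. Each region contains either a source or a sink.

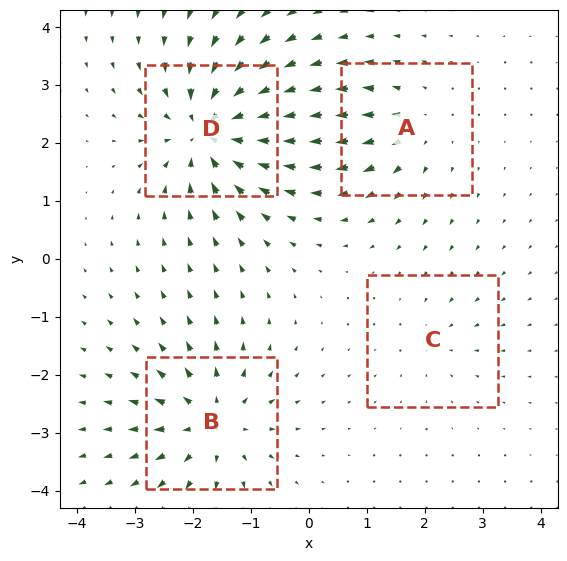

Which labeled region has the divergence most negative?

Divergence at each region's feature centre — A: about +4, B: about +6, C: about -2, D: about -8. Region D is most negative.

D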